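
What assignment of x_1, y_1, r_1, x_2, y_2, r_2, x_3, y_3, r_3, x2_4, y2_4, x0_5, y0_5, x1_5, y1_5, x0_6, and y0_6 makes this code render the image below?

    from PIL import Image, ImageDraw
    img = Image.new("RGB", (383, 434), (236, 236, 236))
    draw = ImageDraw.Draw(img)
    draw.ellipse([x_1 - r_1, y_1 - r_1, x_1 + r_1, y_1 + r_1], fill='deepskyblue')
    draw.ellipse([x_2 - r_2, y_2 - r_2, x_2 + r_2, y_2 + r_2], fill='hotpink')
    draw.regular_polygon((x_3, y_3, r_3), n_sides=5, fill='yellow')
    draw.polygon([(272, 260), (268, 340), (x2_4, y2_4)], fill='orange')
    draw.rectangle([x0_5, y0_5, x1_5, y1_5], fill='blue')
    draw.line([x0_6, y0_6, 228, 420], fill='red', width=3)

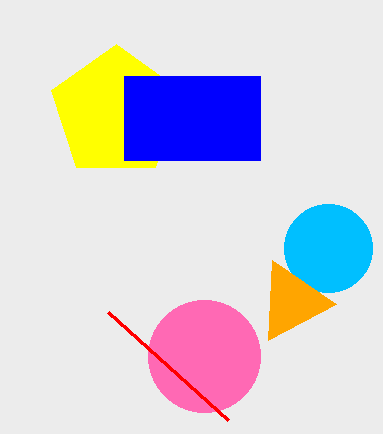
x_1 = 328; y_1 = 248; r_1 = 44; x_2 = 204; y_2 = 356; r_2 = 56; x_3 = 116; y_3 = 112; r_3 = 68; x2_4 = 336; y2_4 = 304; x0_5 = 124; y0_5 = 76; x1_5 = 260; y1_5 = 160; x0_6 = 108; y0_6 = 312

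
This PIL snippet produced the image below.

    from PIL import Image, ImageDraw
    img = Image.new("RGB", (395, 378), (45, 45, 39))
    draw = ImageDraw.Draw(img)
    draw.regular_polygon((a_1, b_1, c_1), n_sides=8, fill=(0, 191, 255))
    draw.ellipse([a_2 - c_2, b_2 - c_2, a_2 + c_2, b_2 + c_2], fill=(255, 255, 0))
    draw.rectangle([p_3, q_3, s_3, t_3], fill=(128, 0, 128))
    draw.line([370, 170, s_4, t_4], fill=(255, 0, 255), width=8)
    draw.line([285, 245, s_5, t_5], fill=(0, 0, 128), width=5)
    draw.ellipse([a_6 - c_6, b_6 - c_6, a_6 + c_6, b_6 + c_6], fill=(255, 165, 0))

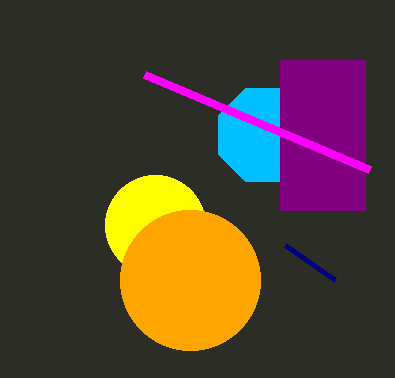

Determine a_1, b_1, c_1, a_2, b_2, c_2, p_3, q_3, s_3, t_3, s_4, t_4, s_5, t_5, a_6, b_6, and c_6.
a_1 = 265; b_1 = 135; c_1 = 50; a_2 = 155; b_2 = 225; c_2 = 50; p_3 = 280; q_3 = 60; s_3 = 365; t_3 = 210; s_4 = 145; t_4 = 75; s_5 = 335; t_5 = 280; a_6 = 190; b_6 = 280; c_6 = 70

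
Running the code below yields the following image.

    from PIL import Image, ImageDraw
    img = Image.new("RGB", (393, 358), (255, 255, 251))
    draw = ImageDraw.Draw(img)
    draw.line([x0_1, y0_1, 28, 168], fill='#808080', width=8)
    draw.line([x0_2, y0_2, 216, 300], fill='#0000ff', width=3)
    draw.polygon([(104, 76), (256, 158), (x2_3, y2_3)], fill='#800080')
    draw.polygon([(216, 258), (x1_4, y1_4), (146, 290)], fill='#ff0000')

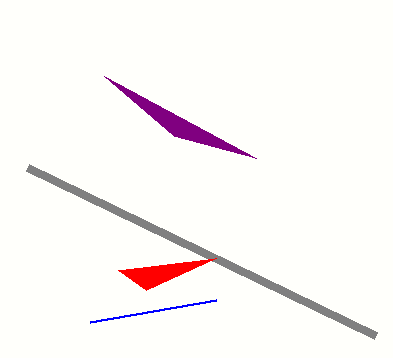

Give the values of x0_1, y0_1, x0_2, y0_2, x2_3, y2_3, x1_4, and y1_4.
x0_1 = 376
y0_1 = 336
x0_2 = 90
y0_2 = 322
x2_3 = 174
y2_3 = 136
x1_4 = 118
y1_4 = 270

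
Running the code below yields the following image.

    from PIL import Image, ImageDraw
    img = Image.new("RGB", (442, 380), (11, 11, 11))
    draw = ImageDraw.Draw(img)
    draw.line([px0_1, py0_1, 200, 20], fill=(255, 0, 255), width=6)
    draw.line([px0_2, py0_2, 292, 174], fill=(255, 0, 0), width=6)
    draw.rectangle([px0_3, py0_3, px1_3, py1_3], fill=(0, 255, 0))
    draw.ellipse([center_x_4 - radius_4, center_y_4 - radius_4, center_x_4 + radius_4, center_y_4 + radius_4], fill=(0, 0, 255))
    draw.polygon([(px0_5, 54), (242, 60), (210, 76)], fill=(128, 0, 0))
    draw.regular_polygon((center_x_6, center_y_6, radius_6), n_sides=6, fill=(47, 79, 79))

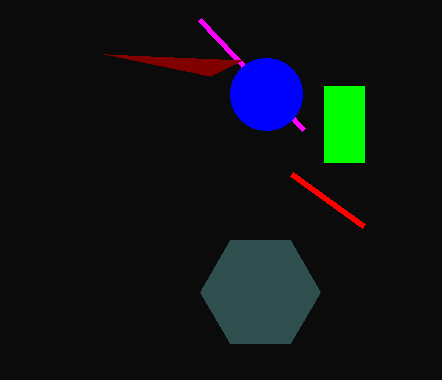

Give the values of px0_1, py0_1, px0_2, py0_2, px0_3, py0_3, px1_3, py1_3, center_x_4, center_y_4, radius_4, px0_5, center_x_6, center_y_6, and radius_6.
px0_1 = 304, py0_1 = 130, px0_2 = 364, py0_2 = 226, px0_3 = 324, py0_3 = 86, px1_3 = 364, py1_3 = 162, center_x_4 = 266, center_y_4 = 94, radius_4 = 36, px0_5 = 104, center_x_6 = 260, center_y_6 = 292, radius_6 = 60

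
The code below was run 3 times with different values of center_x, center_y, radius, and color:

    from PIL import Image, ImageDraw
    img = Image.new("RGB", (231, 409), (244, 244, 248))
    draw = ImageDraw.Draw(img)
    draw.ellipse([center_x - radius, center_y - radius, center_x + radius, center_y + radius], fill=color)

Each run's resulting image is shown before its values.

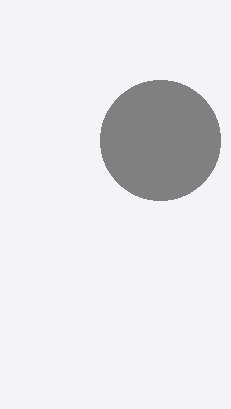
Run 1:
center_x = 160; center_y = 140; radius = 60; color = 'gray'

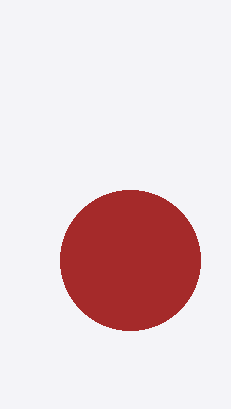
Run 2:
center_x = 130
center_y = 260
radius = 70
color = 'brown'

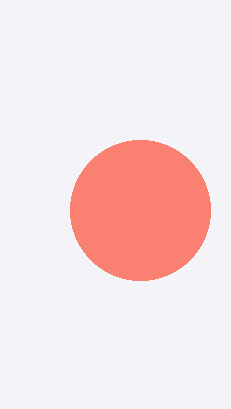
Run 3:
center_x = 140, center_y = 210, radius = 70, color = 'salmon'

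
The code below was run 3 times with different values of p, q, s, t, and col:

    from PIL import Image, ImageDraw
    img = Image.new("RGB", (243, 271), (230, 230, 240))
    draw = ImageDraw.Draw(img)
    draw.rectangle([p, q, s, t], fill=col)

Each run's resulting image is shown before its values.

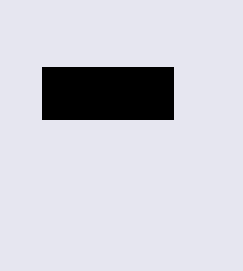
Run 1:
p = 42, q = 67, s = 173, t = 119, col = 'black'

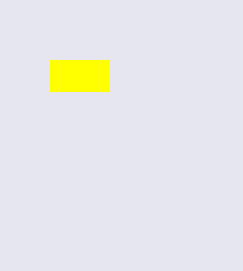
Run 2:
p = 50, q = 60, s = 108, t = 91, col = 'yellow'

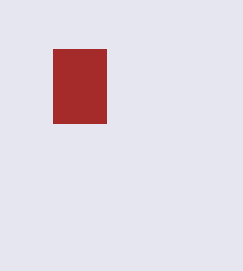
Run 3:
p = 53; q = 49; s = 106; t = 123; col = 'brown'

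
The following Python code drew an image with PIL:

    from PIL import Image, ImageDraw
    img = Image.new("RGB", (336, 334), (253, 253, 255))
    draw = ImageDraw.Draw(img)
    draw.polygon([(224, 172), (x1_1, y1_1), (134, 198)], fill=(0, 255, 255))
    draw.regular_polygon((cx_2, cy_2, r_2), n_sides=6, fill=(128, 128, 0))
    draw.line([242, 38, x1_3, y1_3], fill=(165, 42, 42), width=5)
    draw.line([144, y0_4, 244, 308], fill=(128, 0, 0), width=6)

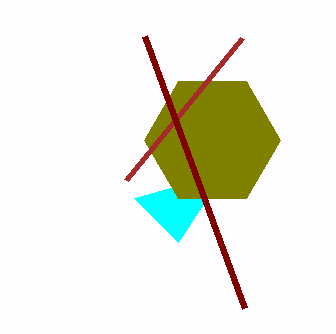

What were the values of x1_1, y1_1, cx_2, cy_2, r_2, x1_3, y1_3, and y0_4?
x1_1 = 178; y1_1 = 242; cx_2 = 212; cy_2 = 140; r_2 = 68; x1_3 = 126; y1_3 = 180; y0_4 = 36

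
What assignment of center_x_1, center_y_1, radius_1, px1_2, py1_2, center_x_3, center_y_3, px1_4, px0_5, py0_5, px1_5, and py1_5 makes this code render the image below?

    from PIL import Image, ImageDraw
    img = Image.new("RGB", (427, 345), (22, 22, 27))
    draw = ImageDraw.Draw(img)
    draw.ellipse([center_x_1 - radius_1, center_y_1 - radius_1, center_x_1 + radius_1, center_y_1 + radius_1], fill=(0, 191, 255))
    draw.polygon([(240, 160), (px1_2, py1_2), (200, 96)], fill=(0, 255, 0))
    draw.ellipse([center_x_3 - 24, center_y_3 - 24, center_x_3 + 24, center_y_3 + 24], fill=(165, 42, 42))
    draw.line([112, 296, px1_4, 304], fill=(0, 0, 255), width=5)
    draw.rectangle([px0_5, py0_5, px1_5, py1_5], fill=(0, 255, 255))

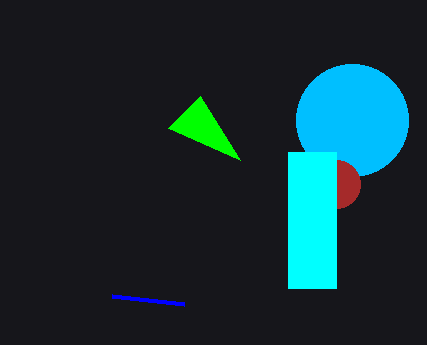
center_x_1 = 352
center_y_1 = 120
radius_1 = 56
px1_2 = 168
py1_2 = 128
center_x_3 = 336
center_y_3 = 184
px1_4 = 184
px0_5 = 288
py0_5 = 152
px1_5 = 336
py1_5 = 288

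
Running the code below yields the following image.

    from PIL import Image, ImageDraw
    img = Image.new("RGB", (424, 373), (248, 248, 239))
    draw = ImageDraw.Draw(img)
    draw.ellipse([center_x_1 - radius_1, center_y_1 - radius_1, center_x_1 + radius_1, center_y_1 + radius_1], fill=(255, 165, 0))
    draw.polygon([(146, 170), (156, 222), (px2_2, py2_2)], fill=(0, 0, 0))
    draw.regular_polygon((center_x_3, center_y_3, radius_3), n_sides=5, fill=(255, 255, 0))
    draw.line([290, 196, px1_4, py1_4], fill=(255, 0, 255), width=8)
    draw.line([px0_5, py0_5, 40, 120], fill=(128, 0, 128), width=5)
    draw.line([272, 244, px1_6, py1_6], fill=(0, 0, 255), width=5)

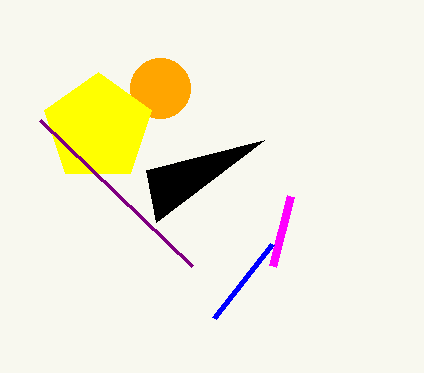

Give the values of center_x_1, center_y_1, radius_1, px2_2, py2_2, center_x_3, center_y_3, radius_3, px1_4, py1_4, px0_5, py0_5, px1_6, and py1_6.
center_x_1 = 160; center_y_1 = 88; radius_1 = 30; px2_2 = 264; py2_2 = 140; center_x_3 = 98; center_y_3 = 128; radius_3 = 56; px1_4 = 272; py1_4 = 266; px0_5 = 192; py0_5 = 266; px1_6 = 214; py1_6 = 318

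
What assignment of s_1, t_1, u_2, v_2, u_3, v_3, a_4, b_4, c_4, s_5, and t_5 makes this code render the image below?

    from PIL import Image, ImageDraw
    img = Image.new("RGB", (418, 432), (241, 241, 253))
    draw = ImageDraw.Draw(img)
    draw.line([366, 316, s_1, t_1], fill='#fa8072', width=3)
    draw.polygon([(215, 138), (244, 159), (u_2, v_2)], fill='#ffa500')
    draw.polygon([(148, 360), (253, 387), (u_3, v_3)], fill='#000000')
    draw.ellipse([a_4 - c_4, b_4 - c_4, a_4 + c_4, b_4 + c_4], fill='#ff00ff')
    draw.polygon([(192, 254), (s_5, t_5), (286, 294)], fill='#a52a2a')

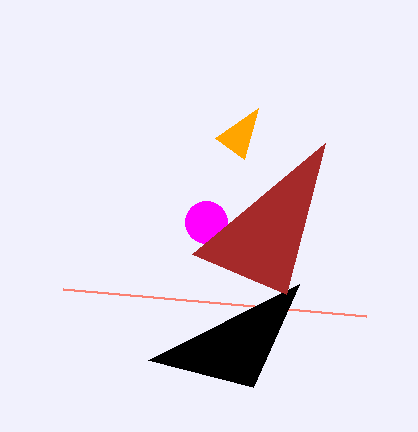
s_1 = 63
t_1 = 289
u_2 = 258
v_2 = 108
u_3 = 299
v_3 = 284
a_4 = 206
b_4 = 222
c_4 = 21
s_5 = 325
t_5 = 143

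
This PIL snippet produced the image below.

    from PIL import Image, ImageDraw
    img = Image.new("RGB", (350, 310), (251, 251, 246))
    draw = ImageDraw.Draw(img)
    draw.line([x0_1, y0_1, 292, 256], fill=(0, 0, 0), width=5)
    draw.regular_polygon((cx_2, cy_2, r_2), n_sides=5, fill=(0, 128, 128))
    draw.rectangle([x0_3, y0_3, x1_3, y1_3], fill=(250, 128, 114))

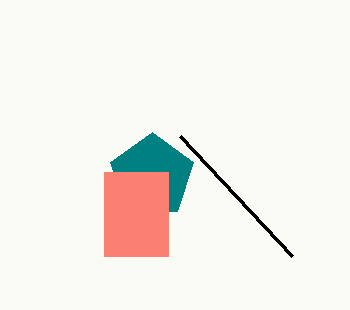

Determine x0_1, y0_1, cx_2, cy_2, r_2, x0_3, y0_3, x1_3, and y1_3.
x0_1 = 180
y0_1 = 136
cx_2 = 152
cy_2 = 176
r_2 = 44
x0_3 = 104
y0_3 = 172
x1_3 = 168
y1_3 = 256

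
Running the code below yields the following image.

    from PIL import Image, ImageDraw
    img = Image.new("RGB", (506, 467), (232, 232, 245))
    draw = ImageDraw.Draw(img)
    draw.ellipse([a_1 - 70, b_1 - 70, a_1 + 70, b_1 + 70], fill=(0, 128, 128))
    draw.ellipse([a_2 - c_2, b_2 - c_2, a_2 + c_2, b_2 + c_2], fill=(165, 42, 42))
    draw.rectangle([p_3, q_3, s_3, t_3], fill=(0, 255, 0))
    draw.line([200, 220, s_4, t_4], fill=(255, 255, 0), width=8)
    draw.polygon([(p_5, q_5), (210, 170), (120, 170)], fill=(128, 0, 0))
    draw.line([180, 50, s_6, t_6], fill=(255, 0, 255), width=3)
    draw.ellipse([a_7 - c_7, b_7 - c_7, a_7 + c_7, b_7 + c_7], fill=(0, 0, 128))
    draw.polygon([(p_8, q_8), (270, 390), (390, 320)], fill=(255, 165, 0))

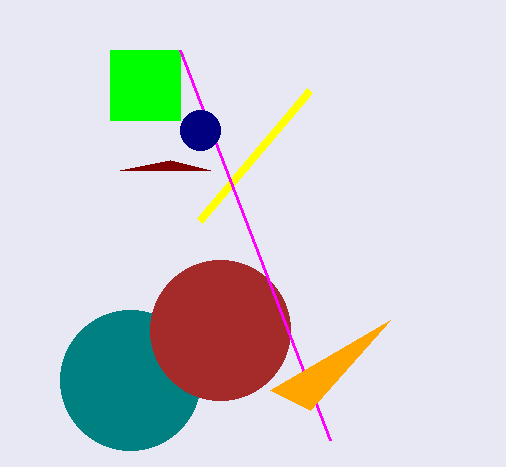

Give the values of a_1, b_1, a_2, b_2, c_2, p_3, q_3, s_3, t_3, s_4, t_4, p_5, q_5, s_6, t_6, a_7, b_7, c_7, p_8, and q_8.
a_1 = 130; b_1 = 380; a_2 = 220; b_2 = 330; c_2 = 70; p_3 = 110; q_3 = 50; s_3 = 180; t_3 = 120; s_4 = 310; t_4 = 90; p_5 = 170; q_5 = 160; s_6 = 330; t_6 = 440; a_7 = 200; b_7 = 130; c_7 = 20; p_8 = 310; q_8 = 410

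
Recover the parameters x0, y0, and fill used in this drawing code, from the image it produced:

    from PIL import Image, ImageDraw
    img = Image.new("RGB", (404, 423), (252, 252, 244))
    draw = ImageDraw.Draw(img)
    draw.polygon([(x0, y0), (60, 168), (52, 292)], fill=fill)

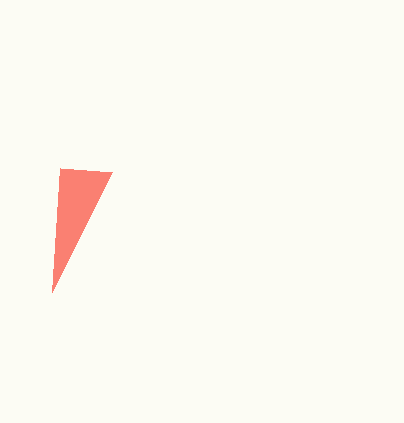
x0 = 112
y0 = 172
fill = 'salmon'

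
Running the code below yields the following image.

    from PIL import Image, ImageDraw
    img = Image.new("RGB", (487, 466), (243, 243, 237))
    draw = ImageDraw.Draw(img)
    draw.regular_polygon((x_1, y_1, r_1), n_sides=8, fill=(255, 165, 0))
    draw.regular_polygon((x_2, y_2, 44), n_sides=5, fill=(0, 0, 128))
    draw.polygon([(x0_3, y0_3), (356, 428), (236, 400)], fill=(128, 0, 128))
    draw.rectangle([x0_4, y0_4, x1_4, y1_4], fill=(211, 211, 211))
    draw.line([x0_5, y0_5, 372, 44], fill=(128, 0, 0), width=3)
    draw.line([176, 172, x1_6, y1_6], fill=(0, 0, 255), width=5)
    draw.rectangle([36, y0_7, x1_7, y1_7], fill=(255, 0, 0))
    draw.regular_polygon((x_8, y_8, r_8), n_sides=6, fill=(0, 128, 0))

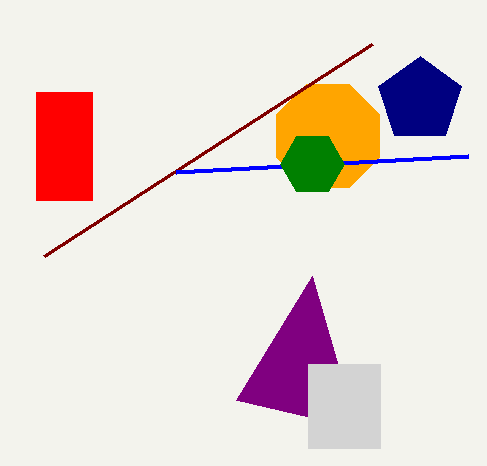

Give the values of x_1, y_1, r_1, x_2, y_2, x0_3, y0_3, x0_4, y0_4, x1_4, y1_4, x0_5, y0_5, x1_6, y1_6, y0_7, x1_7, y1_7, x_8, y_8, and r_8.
x_1 = 328; y_1 = 136; r_1 = 56; x_2 = 420; y_2 = 100; x0_3 = 312; y0_3 = 276; x0_4 = 308; y0_4 = 364; x1_4 = 380; y1_4 = 448; x0_5 = 44; y0_5 = 256; x1_6 = 468; y1_6 = 156; y0_7 = 92; x1_7 = 92; y1_7 = 200; x_8 = 312; y_8 = 164; r_8 = 32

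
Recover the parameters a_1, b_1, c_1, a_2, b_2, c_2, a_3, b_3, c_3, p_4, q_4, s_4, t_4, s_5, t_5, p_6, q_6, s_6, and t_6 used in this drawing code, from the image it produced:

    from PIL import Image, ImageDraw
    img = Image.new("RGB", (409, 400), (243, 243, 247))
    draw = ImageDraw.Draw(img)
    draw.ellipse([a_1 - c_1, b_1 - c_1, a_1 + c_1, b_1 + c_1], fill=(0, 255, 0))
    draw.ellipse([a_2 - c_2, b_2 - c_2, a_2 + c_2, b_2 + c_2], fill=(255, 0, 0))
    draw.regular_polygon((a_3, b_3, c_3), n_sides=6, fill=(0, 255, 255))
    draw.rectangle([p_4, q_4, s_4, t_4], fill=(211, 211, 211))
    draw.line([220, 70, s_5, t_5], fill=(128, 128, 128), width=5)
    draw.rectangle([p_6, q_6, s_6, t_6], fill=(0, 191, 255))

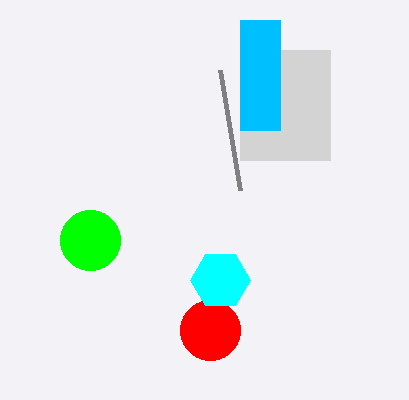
a_1 = 90
b_1 = 240
c_1 = 30
a_2 = 210
b_2 = 330
c_2 = 30
a_3 = 220
b_3 = 280
c_3 = 30
p_4 = 240
q_4 = 50
s_4 = 330
t_4 = 160
s_5 = 240
t_5 = 190
p_6 = 240
q_6 = 20
s_6 = 280
t_6 = 130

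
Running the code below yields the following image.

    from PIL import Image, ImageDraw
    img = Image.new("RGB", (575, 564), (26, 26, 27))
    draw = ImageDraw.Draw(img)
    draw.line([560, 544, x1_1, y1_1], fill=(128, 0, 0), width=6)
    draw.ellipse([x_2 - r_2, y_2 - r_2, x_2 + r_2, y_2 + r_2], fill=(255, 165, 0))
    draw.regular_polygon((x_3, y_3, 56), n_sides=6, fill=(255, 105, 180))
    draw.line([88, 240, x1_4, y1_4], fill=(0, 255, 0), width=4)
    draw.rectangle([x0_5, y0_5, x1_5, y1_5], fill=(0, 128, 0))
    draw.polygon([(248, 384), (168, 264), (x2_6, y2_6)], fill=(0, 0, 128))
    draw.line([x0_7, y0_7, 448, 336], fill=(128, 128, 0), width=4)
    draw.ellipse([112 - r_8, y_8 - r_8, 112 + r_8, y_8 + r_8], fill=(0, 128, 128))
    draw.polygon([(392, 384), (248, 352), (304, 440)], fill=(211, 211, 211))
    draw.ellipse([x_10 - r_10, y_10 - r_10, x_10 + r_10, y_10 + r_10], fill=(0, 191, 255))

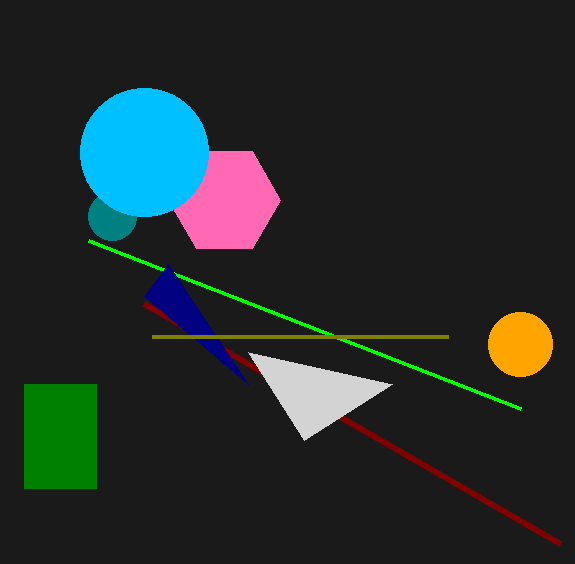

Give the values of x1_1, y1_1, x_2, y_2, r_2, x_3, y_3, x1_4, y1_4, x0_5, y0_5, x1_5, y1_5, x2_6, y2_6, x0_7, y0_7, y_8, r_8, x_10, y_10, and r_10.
x1_1 = 144, y1_1 = 304, x_2 = 520, y_2 = 344, r_2 = 32, x_3 = 224, y_3 = 200, x1_4 = 520, y1_4 = 408, x0_5 = 24, y0_5 = 384, x1_5 = 96, y1_5 = 488, x2_6 = 144, y2_6 = 296, x0_7 = 152, y0_7 = 336, y_8 = 216, r_8 = 24, x_10 = 144, y_10 = 152, r_10 = 64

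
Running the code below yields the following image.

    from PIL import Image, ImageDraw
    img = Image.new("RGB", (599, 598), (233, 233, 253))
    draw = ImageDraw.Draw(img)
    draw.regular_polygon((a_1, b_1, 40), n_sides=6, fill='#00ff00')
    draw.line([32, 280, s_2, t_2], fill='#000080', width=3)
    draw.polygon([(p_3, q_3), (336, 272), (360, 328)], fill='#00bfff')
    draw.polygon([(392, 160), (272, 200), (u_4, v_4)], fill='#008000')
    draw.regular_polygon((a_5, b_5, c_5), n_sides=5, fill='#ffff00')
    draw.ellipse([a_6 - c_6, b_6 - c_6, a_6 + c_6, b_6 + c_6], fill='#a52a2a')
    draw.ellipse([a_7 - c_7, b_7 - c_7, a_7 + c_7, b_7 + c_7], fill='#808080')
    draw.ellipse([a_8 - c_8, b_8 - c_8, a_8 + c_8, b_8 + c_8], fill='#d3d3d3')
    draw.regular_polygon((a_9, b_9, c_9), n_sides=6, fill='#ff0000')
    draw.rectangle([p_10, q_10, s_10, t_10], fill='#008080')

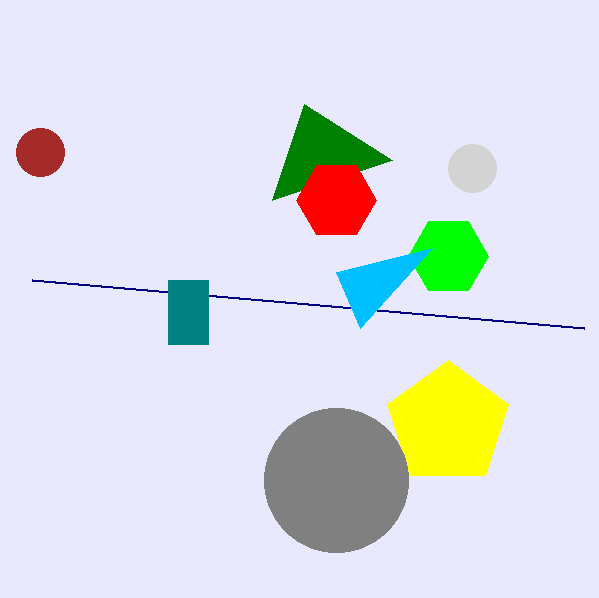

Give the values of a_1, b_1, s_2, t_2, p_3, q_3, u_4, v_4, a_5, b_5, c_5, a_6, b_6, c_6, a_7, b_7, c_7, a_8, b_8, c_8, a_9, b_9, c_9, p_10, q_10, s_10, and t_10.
a_1 = 448; b_1 = 256; s_2 = 584; t_2 = 328; p_3 = 432; q_3 = 248; u_4 = 304; v_4 = 104; a_5 = 448; b_5 = 424; c_5 = 64; a_6 = 40; b_6 = 152; c_6 = 24; a_7 = 336; b_7 = 480; c_7 = 72; a_8 = 472; b_8 = 168; c_8 = 24; a_9 = 336; b_9 = 200; c_9 = 40; p_10 = 168; q_10 = 280; s_10 = 208; t_10 = 344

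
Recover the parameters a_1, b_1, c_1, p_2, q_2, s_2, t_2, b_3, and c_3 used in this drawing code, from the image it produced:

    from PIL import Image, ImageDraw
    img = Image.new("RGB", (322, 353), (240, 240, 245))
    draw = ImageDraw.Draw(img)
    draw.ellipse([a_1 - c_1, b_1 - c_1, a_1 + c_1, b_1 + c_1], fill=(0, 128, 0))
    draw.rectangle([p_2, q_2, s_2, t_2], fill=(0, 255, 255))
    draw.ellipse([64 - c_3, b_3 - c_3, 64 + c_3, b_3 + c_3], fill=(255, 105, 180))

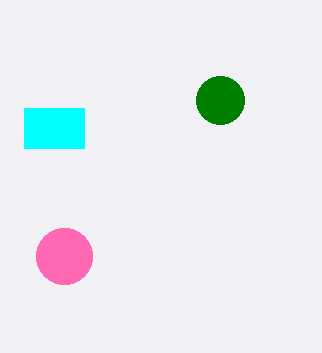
a_1 = 220; b_1 = 100; c_1 = 24; p_2 = 24; q_2 = 108; s_2 = 84; t_2 = 148; b_3 = 256; c_3 = 28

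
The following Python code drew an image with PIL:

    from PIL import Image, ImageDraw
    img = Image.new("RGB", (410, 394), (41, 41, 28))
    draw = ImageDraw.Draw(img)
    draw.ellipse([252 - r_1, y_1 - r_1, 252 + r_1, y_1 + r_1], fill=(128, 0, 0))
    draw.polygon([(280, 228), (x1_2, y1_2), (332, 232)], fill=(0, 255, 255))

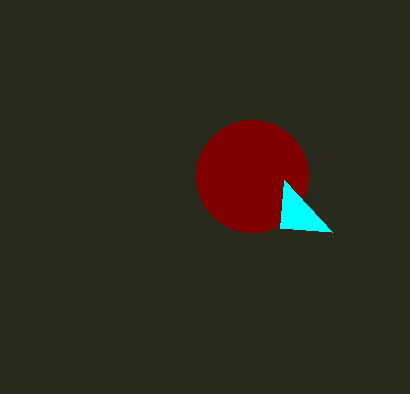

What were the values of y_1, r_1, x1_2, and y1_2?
y_1 = 176
r_1 = 56
x1_2 = 284
y1_2 = 180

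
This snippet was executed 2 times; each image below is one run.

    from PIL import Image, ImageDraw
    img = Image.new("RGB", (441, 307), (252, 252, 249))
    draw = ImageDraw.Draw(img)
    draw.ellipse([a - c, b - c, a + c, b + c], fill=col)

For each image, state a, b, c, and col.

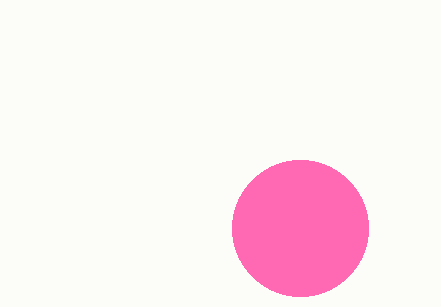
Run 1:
a = 300; b = 228; c = 68; col = 'hotpink'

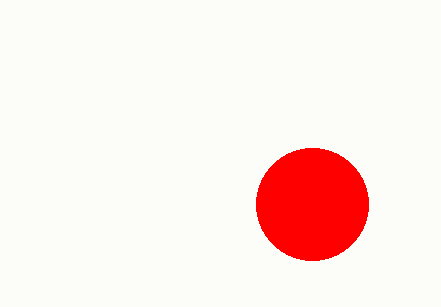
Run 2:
a = 312
b = 204
c = 56
col = 'red'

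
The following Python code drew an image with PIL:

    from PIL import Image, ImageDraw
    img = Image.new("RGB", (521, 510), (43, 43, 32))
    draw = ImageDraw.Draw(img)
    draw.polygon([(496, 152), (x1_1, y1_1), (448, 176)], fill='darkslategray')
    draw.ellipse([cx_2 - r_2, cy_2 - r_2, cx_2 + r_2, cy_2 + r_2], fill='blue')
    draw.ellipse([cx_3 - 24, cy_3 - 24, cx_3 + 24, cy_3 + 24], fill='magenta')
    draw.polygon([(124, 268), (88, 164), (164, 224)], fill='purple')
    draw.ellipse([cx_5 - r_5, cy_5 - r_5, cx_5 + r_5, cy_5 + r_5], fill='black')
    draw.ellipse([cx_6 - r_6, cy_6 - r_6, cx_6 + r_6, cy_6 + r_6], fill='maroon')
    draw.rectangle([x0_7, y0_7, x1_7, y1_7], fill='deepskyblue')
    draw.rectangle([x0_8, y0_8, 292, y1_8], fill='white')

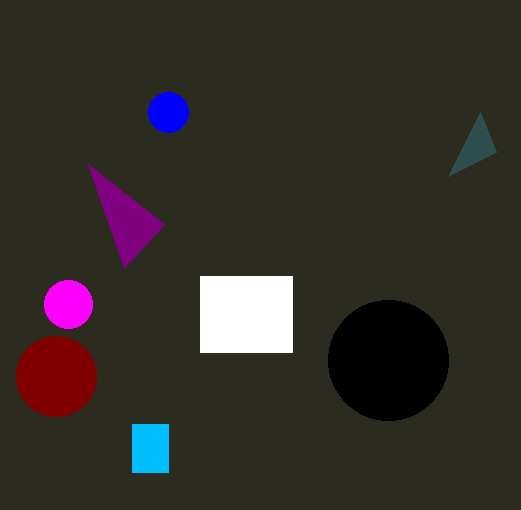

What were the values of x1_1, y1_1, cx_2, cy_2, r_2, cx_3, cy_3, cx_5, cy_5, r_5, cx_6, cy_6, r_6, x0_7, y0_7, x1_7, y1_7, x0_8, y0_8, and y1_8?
x1_1 = 480; y1_1 = 112; cx_2 = 168; cy_2 = 112; r_2 = 20; cx_3 = 68; cy_3 = 304; cx_5 = 388; cy_5 = 360; r_5 = 60; cx_6 = 56; cy_6 = 376; r_6 = 40; x0_7 = 132; y0_7 = 424; x1_7 = 168; y1_7 = 472; x0_8 = 200; y0_8 = 276; y1_8 = 352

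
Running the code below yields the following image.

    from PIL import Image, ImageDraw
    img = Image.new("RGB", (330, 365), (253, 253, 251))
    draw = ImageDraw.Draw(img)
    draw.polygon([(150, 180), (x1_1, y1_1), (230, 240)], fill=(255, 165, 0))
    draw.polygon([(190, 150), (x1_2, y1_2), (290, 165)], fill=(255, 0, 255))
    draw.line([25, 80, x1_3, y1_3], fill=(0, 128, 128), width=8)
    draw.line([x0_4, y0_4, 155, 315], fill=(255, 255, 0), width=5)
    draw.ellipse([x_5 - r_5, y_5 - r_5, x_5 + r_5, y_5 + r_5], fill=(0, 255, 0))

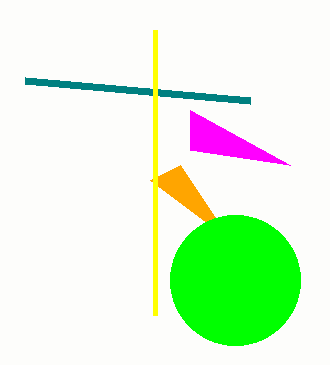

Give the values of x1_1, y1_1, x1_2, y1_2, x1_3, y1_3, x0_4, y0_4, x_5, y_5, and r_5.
x1_1 = 180
y1_1 = 165
x1_2 = 190
y1_2 = 110
x1_3 = 250
y1_3 = 100
x0_4 = 155
y0_4 = 30
x_5 = 235
y_5 = 280
r_5 = 65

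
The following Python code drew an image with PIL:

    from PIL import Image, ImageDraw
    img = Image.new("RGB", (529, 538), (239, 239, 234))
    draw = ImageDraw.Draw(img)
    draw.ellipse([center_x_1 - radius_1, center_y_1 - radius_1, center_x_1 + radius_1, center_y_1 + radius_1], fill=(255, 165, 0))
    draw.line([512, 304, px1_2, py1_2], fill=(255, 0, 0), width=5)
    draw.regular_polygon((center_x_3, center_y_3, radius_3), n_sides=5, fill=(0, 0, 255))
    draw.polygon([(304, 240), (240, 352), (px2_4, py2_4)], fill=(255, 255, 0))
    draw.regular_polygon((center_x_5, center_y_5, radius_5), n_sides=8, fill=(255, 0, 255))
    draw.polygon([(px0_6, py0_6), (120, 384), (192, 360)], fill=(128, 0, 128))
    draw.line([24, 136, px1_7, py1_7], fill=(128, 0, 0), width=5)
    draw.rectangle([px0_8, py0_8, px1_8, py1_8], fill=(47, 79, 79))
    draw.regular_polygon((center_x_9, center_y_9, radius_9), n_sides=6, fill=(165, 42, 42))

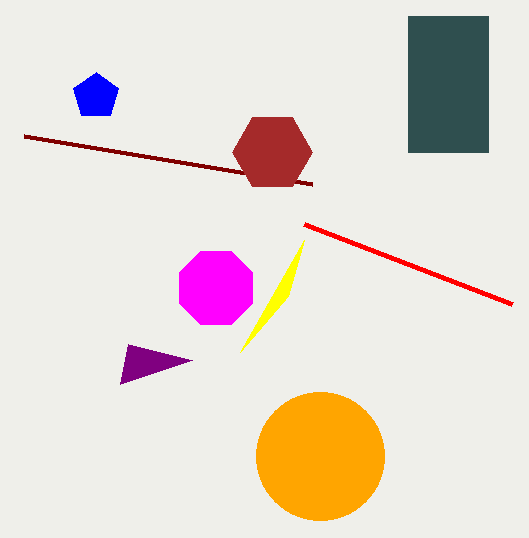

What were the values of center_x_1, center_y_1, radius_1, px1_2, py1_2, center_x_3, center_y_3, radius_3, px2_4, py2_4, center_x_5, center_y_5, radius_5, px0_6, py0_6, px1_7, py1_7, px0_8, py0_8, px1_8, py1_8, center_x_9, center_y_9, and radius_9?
center_x_1 = 320; center_y_1 = 456; radius_1 = 64; px1_2 = 304; py1_2 = 224; center_x_3 = 96; center_y_3 = 96; radius_3 = 24; px2_4 = 288; py2_4 = 296; center_x_5 = 216; center_y_5 = 288; radius_5 = 40; px0_6 = 128; py0_6 = 344; px1_7 = 312; py1_7 = 184; px0_8 = 408; py0_8 = 16; px1_8 = 488; py1_8 = 152; center_x_9 = 272; center_y_9 = 152; radius_9 = 40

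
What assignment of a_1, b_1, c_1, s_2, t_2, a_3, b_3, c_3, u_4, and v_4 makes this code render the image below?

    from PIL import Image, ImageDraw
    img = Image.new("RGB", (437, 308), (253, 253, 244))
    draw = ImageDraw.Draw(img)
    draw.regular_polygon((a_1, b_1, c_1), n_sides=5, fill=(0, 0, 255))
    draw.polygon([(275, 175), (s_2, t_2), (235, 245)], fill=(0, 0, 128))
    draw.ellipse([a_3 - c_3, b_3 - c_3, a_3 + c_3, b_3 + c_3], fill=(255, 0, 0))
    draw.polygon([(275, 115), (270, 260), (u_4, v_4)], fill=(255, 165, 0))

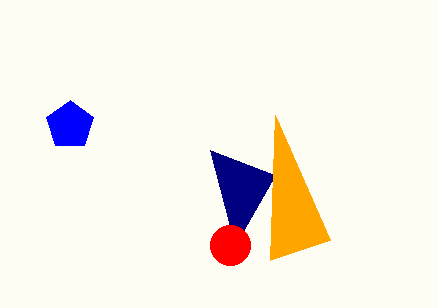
a_1 = 70; b_1 = 125; c_1 = 25; s_2 = 210; t_2 = 150; a_3 = 230; b_3 = 245; c_3 = 20; u_4 = 330; v_4 = 240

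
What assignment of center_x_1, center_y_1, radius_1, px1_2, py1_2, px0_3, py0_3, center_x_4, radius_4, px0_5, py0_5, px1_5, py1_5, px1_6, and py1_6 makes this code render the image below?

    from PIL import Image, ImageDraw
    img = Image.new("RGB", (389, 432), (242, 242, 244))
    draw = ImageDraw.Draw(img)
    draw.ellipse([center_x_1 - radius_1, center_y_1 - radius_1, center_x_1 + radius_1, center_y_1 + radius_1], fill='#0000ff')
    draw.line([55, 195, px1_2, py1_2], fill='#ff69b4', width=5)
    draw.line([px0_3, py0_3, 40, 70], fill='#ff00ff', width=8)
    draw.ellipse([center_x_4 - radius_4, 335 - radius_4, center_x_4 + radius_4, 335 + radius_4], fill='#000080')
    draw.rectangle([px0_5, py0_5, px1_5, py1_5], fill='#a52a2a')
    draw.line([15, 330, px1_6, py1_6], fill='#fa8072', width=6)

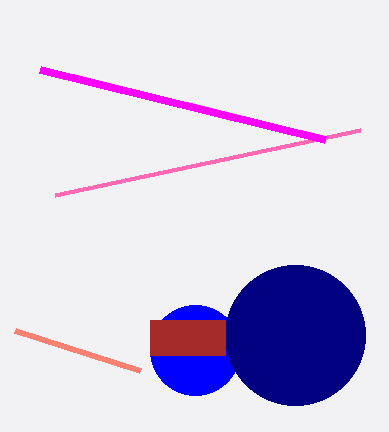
center_x_1 = 195
center_y_1 = 350
radius_1 = 45
px1_2 = 360
py1_2 = 130
px0_3 = 325
py0_3 = 140
center_x_4 = 295
radius_4 = 70
px0_5 = 150
py0_5 = 320
px1_5 = 225
py1_5 = 355
px1_6 = 140
py1_6 = 370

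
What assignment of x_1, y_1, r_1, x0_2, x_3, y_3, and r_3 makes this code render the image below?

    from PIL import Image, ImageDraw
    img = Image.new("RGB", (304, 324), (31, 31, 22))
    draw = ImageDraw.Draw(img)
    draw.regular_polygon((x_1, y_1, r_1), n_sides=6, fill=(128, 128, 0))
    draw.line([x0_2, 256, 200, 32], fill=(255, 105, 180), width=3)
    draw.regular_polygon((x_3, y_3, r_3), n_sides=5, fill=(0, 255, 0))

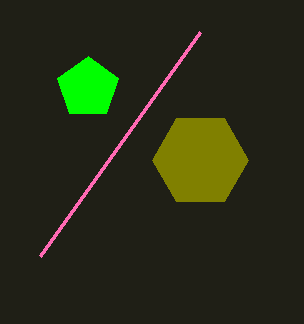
x_1 = 200
y_1 = 160
r_1 = 48
x0_2 = 40
x_3 = 88
y_3 = 88
r_3 = 32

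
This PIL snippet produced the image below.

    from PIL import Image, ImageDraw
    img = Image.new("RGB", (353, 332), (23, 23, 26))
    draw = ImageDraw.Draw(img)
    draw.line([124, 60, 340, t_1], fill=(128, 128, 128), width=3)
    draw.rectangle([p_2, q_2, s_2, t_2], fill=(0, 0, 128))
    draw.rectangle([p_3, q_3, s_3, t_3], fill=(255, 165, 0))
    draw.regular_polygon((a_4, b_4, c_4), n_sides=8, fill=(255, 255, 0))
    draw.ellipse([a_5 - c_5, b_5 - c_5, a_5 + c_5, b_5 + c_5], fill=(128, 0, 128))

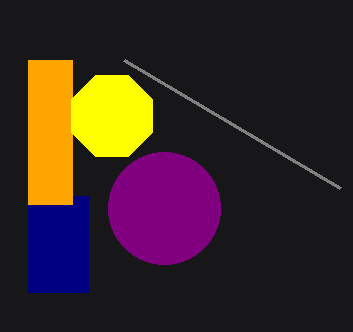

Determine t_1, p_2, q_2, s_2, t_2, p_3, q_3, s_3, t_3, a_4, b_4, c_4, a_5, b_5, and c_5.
t_1 = 188, p_2 = 28, q_2 = 196, s_2 = 88, t_2 = 292, p_3 = 28, q_3 = 60, s_3 = 72, t_3 = 204, a_4 = 112, b_4 = 116, c_4 = 44, a_5 = 164, b_5 = 208, c_5 = 56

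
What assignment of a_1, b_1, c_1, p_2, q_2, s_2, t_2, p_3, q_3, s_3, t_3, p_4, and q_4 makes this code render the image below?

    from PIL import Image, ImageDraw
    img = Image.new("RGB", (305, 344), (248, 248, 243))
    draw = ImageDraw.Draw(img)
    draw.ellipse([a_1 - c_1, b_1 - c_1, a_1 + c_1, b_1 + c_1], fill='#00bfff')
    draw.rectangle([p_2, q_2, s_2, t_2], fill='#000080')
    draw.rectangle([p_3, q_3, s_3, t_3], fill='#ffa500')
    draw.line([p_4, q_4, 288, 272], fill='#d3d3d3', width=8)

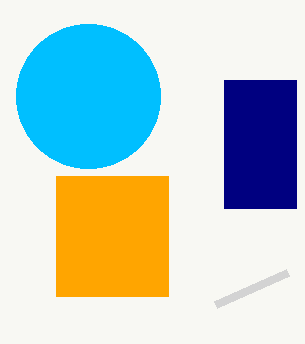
a_1 = 88, b_1 = 96, c_1 = 72, p_2 = 224, q_2 = 80, s_2 = 296, t_2 = 208, p_3 = 56, q_3 = 176, s_3 = 168, t_3 = 296, p_4 = 216, q_4 = 304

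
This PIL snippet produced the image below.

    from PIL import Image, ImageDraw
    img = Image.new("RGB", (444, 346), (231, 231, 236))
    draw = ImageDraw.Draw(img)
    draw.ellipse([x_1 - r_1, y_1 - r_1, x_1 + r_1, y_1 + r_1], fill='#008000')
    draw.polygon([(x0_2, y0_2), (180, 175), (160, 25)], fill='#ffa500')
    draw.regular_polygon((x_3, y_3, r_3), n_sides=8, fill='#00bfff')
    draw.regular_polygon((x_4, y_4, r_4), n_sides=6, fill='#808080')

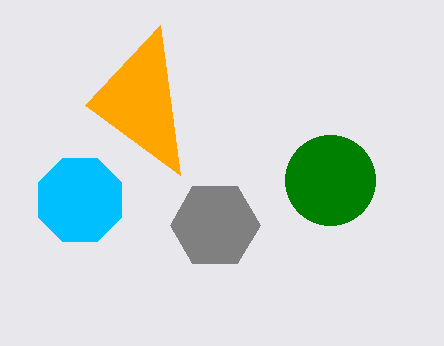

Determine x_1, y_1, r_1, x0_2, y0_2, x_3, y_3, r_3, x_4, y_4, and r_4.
x_1 = 330; y_1 = 180; r_1 = 45; x0_2 = 85; y0_2 = 105; x_3 = 80; y_3 = 200; r_3 = 45; x_4 = 215; y_4 = 225; r_4 = 45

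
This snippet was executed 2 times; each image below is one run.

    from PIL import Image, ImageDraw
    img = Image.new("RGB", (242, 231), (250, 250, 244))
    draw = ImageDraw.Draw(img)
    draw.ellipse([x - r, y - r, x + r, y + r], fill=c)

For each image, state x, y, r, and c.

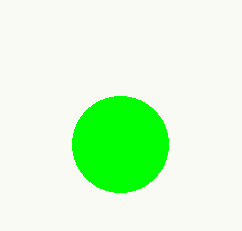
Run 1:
x = 120
y = 144
r = 48
c = 'lime'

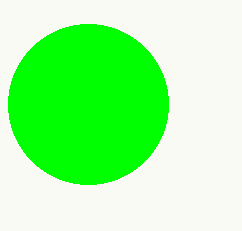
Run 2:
x = 88, y = 104, r = 80, c = 'lime'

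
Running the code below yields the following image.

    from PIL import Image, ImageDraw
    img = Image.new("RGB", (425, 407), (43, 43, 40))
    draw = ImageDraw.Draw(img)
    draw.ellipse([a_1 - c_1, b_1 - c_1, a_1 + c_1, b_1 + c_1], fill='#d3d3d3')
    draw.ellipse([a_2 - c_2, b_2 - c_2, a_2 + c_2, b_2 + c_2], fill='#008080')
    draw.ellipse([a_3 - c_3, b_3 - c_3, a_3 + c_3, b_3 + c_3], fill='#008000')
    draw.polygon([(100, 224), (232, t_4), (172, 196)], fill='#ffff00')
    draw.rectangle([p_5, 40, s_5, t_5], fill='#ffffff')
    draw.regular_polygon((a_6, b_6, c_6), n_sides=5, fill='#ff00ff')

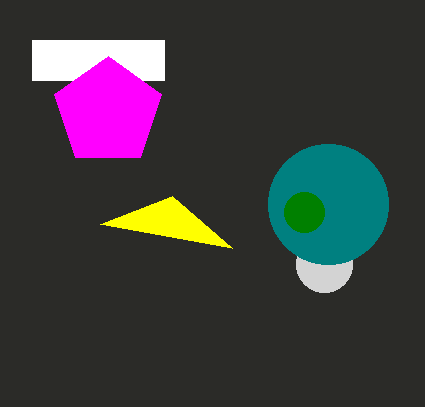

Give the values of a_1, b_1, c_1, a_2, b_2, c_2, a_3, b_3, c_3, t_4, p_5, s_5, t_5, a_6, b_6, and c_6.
a_1 = 324
b_1 = 264
c_1 = 28
a_2 = 328
b_2 = 204
c_2 = 60
a_3 = 304
b_3 = 212
c_3 = 20
t_4 = 248
p_5 = 32
s_5 = 164
t_5 = 80
a_6 = 108
b_6 = 112
c_6 = 56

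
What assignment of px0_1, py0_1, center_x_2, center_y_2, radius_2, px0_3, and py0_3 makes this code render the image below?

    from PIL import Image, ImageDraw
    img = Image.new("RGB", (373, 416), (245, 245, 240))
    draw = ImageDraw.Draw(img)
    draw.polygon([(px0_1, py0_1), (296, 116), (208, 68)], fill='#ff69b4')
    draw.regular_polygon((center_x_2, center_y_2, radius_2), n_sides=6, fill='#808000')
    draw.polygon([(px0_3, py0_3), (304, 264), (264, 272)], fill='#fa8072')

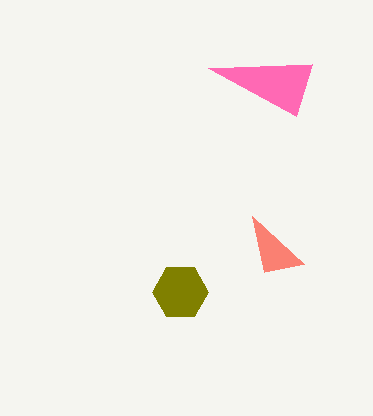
px0_1 = 312, py0_1 = 64, center_x_2 = 180, center_y_2 = 292, radius_2 = 28, px0_3 = 252, py0_3 = 216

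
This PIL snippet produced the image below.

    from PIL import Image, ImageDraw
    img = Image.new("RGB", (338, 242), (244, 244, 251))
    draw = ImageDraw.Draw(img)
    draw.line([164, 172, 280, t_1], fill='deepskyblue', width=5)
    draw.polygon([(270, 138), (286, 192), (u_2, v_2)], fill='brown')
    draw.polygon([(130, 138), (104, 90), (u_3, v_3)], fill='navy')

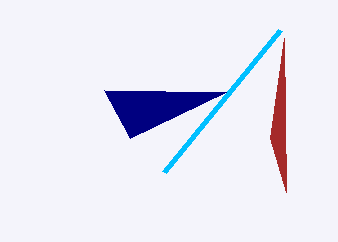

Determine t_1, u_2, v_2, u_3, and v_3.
t_1 = 30; u_2 = 284; v_2 = 38; u_3 = 226; v_3 = 92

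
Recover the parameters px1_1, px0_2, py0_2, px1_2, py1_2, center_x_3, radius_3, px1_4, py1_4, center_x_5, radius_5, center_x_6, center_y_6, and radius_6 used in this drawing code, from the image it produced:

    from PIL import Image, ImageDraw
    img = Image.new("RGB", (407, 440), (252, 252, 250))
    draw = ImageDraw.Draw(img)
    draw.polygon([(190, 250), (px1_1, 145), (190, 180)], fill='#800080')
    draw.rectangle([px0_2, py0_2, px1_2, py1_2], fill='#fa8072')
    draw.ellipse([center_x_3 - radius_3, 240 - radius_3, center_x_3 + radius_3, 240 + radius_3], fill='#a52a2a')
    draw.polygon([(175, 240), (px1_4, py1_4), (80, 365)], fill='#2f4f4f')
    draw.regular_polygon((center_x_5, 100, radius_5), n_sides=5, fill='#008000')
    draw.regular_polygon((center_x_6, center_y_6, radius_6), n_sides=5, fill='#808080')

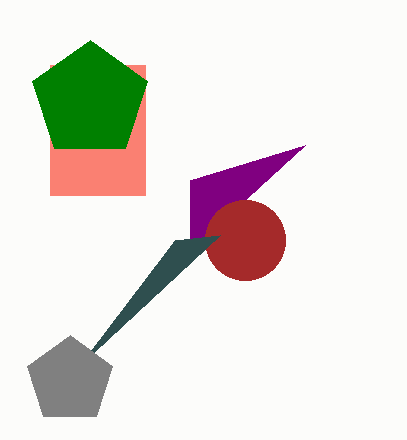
px1_1 = 305, px0_2 = 50, py0_2 = 65, px1_2 = 145, py1_2 = 195, center_x_3 = 245, radius_3 = 40, px1_4 = 220, py1_4 = 235, center_x_5 = 90, radius_5 = 60, center_x_6 = 70, center_y_6 = 380, radius_6 = 45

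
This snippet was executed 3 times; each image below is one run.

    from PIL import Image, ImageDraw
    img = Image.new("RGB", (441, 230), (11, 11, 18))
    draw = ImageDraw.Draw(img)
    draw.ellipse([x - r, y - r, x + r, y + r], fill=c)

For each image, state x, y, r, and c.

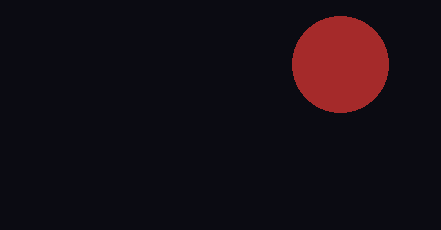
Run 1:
x = 340; y = 64; r = 48; c = 'brown'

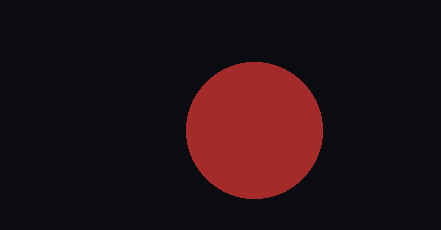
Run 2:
x = 254; y = 130; r = 68; c = 'brown'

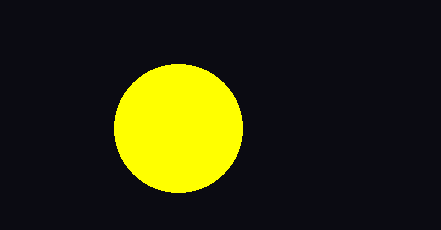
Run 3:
x = 178, y = 128, r = 64, c = 'yellow'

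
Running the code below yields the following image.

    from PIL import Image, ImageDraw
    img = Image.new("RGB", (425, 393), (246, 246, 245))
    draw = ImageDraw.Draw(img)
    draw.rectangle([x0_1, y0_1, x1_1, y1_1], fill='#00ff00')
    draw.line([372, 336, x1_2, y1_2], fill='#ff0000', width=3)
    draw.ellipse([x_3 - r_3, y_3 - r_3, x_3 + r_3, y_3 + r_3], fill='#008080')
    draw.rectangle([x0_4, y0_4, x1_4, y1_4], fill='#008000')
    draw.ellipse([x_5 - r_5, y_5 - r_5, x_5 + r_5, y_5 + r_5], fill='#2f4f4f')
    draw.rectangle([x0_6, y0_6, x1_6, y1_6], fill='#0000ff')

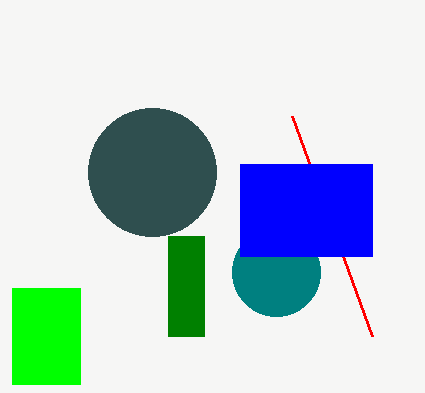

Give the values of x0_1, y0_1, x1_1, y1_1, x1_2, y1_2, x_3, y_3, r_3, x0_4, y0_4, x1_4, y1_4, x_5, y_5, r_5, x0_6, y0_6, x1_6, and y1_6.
x0_1 = 12, y0_1 = 288, x1_1 = 80, y1_1 = 384, x1_2 = 292, y1_2 = 116, x_3 = 276, y_3 = 272, r_3 = 44, x0_4 = 168, y0_4 = 236, x1_4 = 204, y1_4 = 336, x_5 = 152, y_5 = 172, r_5 = 64, x0_6 = 240, y0_6 = 164, x1_6 = 372, y1_6 = 256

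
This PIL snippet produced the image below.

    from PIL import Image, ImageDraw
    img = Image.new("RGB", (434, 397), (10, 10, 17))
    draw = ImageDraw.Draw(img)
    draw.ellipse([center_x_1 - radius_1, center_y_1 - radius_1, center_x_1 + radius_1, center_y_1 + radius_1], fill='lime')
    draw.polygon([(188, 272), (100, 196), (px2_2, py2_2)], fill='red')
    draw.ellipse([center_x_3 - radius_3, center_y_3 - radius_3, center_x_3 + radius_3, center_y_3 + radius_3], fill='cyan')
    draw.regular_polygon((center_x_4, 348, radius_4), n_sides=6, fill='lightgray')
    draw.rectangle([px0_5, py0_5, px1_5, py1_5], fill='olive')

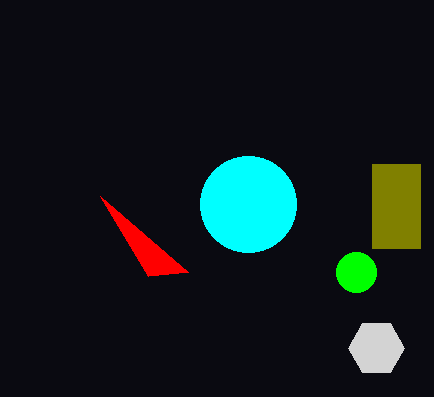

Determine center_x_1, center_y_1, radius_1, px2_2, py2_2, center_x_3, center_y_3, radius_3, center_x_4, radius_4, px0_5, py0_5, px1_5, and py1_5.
center_x_1 = 356; center_y_1 = 272; radius_1 = 20; px2_2 = 148; py2_2 = 276; center_x_3 = 248; center_y_3 = 204; radius_3 = 48; center_x_4 = 376; radius_4 = 28; px0_5 = 372; py0_5 = 164; px1_5 = 420; py1_5 = 248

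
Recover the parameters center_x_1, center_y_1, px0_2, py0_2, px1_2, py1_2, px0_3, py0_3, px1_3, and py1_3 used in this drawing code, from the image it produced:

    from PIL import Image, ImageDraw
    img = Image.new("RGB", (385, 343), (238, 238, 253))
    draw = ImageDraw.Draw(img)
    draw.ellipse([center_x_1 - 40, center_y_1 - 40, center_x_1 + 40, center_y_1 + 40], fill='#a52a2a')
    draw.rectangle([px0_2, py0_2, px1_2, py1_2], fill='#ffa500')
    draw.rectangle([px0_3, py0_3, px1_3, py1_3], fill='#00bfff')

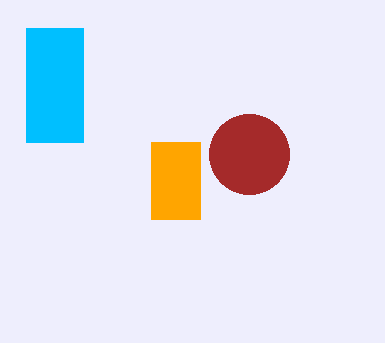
center_x_1 = 249; center_y_1 = 154; px0_2 = 151; py0_2 = 142; px1_2 = 200; py1_2 = 219; px0_3 = 26; py0_3 = 28; px1_3 = 83; py1_3 = 142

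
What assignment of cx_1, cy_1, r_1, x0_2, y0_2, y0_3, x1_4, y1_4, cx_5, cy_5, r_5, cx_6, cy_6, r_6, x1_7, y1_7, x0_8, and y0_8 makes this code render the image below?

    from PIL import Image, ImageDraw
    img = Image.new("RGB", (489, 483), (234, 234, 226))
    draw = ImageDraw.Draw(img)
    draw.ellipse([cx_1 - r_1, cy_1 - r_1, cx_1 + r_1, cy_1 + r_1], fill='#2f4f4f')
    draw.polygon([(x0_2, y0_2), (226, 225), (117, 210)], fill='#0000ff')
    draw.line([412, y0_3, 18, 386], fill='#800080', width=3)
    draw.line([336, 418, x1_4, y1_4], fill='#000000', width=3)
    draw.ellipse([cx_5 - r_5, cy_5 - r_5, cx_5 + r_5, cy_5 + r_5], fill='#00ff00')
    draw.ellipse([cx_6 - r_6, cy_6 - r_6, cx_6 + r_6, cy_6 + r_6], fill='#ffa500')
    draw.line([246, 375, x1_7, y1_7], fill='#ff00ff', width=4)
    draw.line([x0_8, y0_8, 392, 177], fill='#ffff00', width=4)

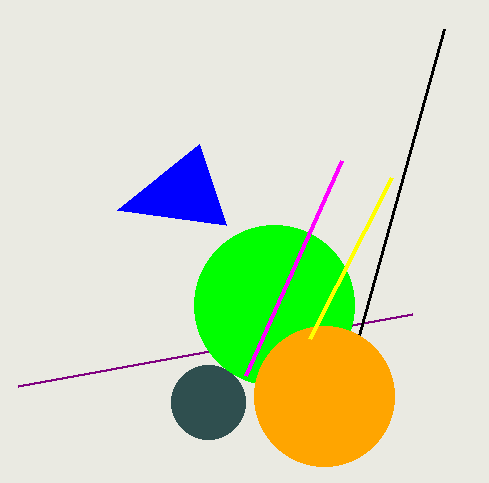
cx_1 = 208
cy_1 = 402
r_1 = 37
x0_2 = 199
y0_2 = 144
y0_3 = 314
x1_4 = 444
y1_4 = 29
cx_5 = 274
cy_5 = 305
r_5 = 80
cx_6 = 324
cy_6 = 396
r_6 = 70
x1_7 = 342
y1_7 = 160
x0_8 = 310
y0_8 = 338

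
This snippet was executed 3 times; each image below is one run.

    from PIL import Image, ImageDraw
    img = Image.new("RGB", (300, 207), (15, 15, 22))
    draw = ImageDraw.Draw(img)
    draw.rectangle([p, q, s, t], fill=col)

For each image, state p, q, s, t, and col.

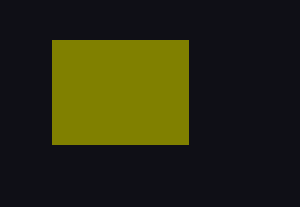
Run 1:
p = 52
q = 40
s = 188
t = 144
col = 'olive'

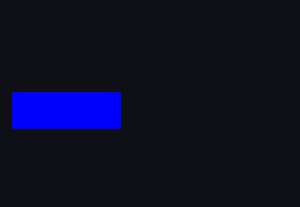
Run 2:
p = 12, q = 92, s = 120, t = 128, col = 'blue'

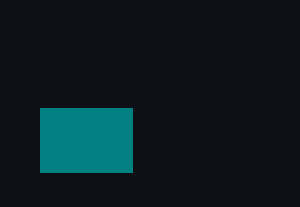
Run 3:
p = 40
q = 108
s = 132
t = 172
col = 'teal'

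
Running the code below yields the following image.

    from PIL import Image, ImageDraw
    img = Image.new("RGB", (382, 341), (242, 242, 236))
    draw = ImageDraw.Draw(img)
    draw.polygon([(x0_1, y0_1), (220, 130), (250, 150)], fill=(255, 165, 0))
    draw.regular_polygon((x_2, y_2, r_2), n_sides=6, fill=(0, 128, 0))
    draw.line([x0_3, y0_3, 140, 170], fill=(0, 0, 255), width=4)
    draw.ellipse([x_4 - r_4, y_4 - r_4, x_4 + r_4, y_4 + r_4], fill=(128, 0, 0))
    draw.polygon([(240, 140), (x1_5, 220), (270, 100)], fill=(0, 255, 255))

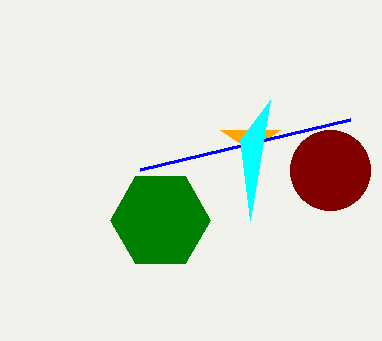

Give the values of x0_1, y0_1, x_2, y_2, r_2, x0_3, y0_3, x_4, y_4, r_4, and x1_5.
x0_1 = 280, y0_1 = 130, x_2 = 160, y_2 = 220, r_2 = 50, x0_3 = 350, y0_3 = 120, x_4 = 330, y_4 = 170, r_4 = 40, x1_5 = 250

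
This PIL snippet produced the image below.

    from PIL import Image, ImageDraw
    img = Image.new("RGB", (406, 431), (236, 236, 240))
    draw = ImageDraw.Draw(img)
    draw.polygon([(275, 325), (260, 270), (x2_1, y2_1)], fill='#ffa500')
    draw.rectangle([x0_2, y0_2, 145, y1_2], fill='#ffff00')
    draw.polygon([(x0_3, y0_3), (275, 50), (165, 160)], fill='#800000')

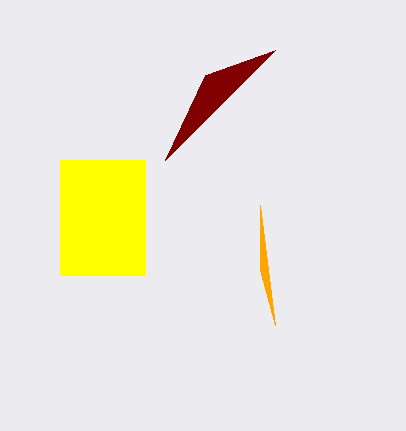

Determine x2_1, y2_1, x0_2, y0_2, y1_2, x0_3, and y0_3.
x2_1 = 260, y2_1 = 205, x0_2 = 60, y0_2 = 160, y1_2 = 275, x0_3 = 205, y0_3 = 75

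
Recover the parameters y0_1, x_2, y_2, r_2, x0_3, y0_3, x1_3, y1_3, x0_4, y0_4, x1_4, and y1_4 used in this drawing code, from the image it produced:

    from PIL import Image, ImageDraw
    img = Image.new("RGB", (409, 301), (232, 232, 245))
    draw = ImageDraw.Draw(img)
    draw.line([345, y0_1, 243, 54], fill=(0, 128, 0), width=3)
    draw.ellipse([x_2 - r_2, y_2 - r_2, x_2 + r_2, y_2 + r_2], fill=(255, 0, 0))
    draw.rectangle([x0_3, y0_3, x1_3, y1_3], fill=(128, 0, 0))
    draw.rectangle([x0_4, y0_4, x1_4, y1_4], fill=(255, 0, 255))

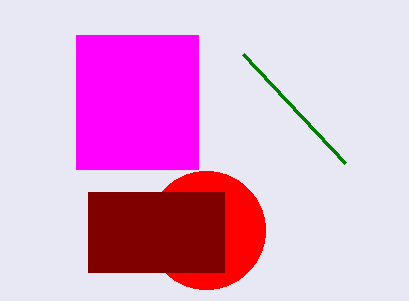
y0_1 = 163, x_2 = 206, y_2 = 230, r_2 = 59, x0_3 = 88, y0_3 = 192, x1_3 = 224, y1_3 = 272, x0_4 = 76, y0_4 = 35, x1_4 = 198, y1_4 = 169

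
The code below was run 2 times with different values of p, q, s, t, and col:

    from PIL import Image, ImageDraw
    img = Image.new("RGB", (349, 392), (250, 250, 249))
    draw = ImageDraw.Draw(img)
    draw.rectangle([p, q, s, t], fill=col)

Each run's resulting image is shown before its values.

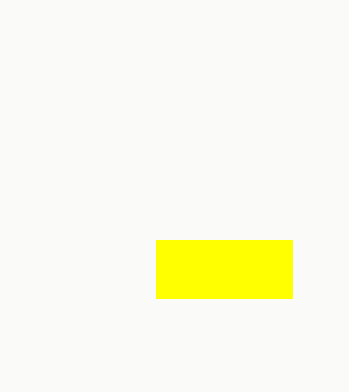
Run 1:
p = 156
q = 240
s = 292
t = 298
col = 'yellow'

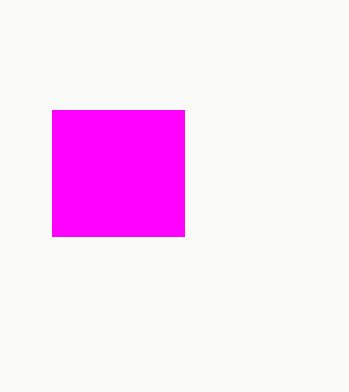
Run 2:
p = 52; q = 110; s = 184; t = 236; col = 'magenta'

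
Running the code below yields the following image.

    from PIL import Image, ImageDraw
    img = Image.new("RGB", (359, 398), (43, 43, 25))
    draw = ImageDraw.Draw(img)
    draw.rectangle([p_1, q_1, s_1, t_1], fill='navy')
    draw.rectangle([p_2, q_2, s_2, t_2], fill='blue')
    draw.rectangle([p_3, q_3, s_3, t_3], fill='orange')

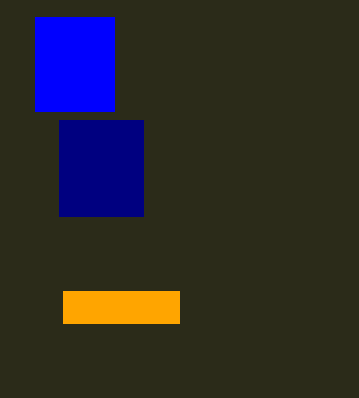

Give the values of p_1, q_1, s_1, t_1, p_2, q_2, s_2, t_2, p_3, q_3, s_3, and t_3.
p_1 = 59, q_1 = 120, s_1 = 143, t_1 = 216, p_2 = 35, q_2 = 17, s_2 = 114, t_2 = 111, p_3 = 63, q_3 = 291, s_3 = 179, t_3 = 323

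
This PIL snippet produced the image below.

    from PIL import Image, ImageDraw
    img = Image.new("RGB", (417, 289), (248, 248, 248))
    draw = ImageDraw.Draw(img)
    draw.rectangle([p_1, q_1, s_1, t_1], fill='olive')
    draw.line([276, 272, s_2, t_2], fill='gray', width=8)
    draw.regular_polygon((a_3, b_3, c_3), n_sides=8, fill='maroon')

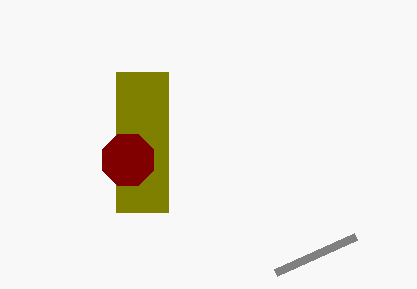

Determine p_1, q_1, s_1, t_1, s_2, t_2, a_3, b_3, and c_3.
p_1 = 116; q_1 = 72; s_1 = 168; t_1 = 212; s_2 = 356; t_2 = 236; a_3 = 128; b_3 = 160; c_3 = 28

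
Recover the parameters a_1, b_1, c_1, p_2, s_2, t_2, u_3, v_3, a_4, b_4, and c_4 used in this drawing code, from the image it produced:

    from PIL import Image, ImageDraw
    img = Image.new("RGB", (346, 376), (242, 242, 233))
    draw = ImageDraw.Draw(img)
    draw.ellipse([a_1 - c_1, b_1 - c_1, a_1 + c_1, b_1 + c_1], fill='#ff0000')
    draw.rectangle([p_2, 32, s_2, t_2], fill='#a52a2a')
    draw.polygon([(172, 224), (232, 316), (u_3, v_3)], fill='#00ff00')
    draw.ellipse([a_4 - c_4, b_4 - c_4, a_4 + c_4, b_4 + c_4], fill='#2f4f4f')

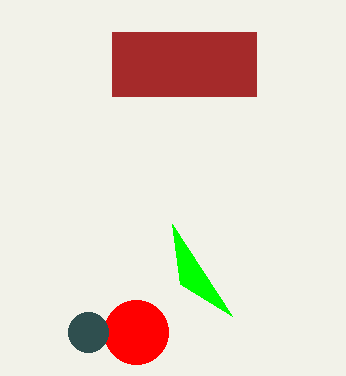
a_1 = 136
b_1 = 332
c_1 = 32
p_2 = 112
s_2 = 256
t_2 = 96
u_3 = 180
v_3 = 284
a_4 = 88
b_4 = 332
c_4 = 20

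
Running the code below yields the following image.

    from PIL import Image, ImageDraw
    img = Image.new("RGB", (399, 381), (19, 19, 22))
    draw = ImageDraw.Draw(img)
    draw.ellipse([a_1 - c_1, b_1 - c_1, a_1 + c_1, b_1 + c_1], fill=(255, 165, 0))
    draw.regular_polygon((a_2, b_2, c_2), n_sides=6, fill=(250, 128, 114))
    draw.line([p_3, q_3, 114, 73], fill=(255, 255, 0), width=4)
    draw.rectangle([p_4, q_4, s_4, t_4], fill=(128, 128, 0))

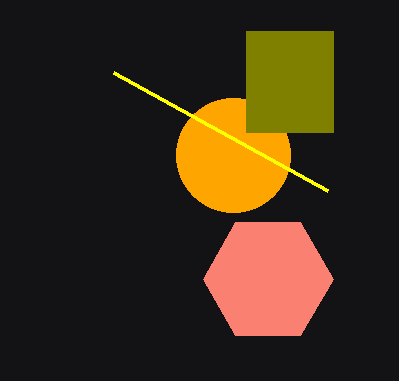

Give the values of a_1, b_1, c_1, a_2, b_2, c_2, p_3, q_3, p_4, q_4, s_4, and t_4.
a_1 = 233
b_1 = 155
c_1 = 57
a_2 = 268
b_2 = 279
c_2 = 65
p_3 = 328
q_3 = 191
p_4 = 246
q_4 = 31
s_4 = 333
t_4 = 132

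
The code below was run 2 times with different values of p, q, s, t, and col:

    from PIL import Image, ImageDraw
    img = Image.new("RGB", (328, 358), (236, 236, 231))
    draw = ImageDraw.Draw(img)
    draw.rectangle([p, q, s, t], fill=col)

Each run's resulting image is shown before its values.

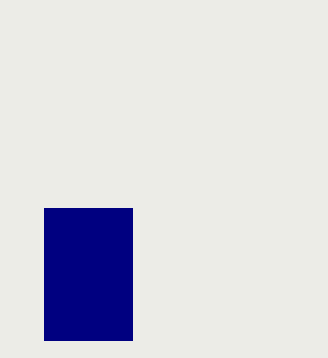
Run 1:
p = 44; q = 208; s = 132; t = 340; col = 'navy'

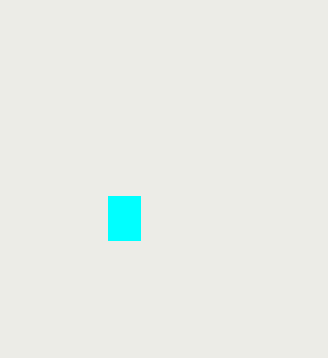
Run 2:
p = 108, q = 196, s = 140, t = 240, col = 'cyan'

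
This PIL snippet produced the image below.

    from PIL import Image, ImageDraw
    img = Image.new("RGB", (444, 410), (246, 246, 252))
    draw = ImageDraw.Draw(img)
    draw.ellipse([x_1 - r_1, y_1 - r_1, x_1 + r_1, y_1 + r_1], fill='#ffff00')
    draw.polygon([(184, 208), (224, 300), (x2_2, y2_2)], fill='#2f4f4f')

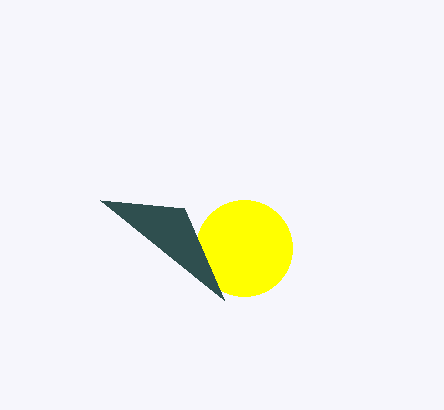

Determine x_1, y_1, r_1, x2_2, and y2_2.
x_1 = 244
y_1 = 248
r_1 = 48
x2_2 = 100
y2_2 = 200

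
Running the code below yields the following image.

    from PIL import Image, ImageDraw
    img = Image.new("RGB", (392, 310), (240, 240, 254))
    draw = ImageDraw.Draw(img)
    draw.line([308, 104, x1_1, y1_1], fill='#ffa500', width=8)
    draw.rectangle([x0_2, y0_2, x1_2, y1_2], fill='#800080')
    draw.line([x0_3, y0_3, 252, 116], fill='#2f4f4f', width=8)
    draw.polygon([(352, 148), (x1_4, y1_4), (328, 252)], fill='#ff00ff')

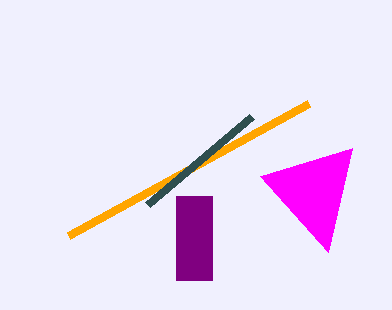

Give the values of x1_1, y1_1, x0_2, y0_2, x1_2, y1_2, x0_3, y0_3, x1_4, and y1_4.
x1_1 = 68, y1_1 = 236, x0_2 = 176, y0_2 = 196, x1_2 = 212, y1_2 = 280, x0_3 = 148, y0_3 = 204, x1_4 = 260, y1_4 = 176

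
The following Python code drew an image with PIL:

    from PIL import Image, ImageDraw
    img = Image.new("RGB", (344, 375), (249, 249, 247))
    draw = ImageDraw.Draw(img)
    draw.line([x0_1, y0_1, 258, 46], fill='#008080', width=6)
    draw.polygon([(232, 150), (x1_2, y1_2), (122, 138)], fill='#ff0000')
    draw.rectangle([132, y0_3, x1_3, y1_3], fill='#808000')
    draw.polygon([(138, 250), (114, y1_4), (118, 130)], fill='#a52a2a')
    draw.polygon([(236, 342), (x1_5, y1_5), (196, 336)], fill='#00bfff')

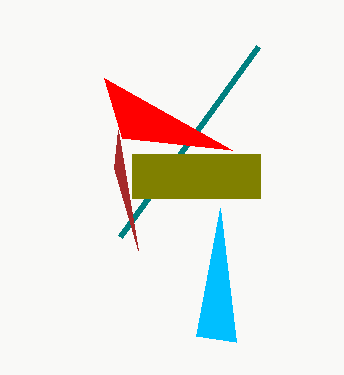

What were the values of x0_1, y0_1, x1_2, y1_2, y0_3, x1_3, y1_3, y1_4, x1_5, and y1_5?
x0_1 = 120
y0_1 = 236
x1_2 = 104
y1_2 = 78
y0_3 = 154
x1_3 = 260
y1_3 = 198
y1_4 = 168
x1_5 = 220
y1_5 = 208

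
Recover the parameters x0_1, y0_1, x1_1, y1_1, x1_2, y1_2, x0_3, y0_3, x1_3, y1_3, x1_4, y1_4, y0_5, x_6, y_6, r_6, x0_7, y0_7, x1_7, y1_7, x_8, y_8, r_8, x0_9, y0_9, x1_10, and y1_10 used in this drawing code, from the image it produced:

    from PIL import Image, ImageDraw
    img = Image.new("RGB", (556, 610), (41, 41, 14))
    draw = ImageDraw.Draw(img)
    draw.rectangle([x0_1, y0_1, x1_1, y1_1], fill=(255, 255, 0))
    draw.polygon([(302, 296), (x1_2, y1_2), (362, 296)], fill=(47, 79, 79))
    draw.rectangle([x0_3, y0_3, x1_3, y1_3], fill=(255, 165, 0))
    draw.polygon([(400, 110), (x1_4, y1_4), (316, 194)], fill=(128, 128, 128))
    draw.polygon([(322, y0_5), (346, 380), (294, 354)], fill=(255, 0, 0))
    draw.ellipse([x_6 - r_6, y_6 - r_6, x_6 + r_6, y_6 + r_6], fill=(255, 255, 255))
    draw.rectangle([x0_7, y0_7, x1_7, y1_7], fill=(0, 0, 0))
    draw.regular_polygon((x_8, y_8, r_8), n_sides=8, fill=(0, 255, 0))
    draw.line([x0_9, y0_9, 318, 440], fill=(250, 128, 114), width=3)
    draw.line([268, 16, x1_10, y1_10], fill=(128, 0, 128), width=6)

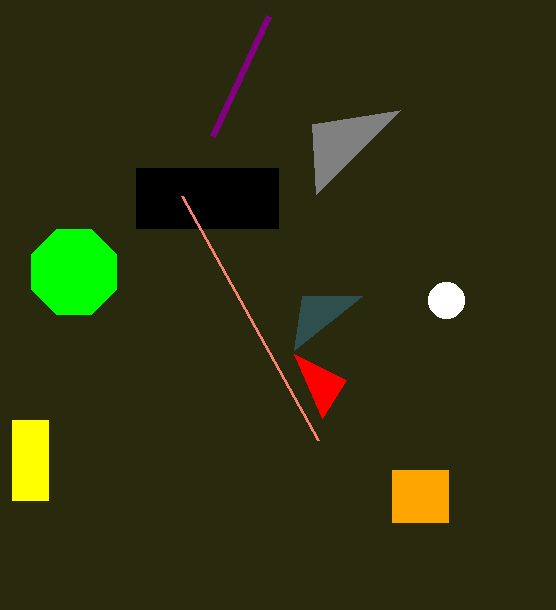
x0_1 = 12
y0_1 = 420
x1_1 = 48
y1_1 = 500
x1_2 = 294
y1_2 = 350
x0_3 = 392
y0_3 = 470
x1_3 = 448
y1_3 = 522
x1_4 = 312
y1_4 = 124
y0_5 = 418
x_6 = 446
y_6 = 300
r_6 = 18
x0_7 = 136
y0_7 = 168
x1_7 = 278
y1_7 = 228
x_8 = 74
y_8 = 272
r_8 = 46
x0_9 = 182
y0_9 = 196
x1_10 = 212
y1_10 = 136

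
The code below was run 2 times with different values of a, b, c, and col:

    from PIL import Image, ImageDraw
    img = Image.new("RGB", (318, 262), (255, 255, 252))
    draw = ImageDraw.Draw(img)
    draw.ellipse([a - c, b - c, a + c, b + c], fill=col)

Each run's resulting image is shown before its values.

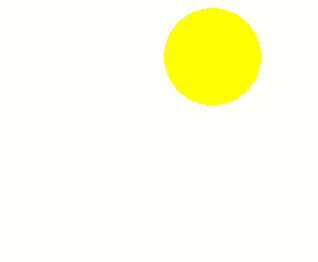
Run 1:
a = 212
b = 56
c = 48
col = 'yellow'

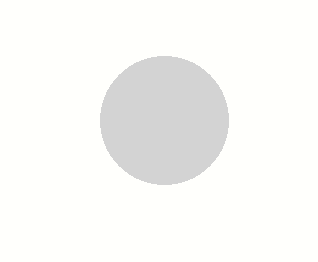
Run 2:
a = 164; b = 120; c = 64; col = 'lightgray'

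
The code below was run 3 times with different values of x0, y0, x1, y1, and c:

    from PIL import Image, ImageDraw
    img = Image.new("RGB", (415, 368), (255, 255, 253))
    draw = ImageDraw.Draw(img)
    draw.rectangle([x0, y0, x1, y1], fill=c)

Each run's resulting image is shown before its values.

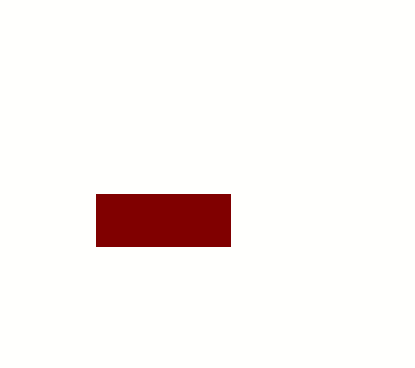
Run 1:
x0 = 96; y0 = 194; x1 = 230; y1 = 246; c = 'maroon'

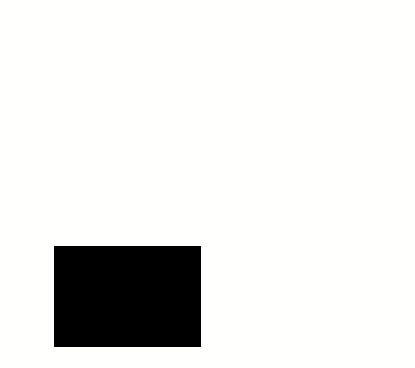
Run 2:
x0 = 54; y0 = 246; x1 = 200; y1 = 346; c = 'black'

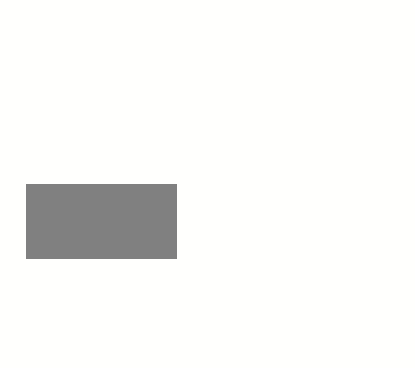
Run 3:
x0 = 26; y0 = 184; x1 = 176; y1 = 258; c = 'gray'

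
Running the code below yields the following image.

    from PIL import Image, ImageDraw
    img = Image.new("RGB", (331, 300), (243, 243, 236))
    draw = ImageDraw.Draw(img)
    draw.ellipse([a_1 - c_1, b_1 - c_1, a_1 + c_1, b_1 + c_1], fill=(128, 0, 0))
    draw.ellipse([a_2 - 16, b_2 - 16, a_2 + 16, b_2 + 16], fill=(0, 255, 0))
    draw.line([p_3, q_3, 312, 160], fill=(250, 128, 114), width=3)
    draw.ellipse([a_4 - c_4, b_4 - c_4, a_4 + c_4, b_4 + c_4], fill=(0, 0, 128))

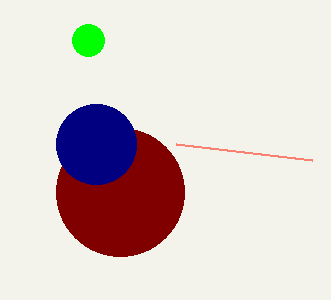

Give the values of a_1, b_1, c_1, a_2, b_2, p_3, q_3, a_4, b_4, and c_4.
a_1 = 120; b_1 = 192; c_1 = 64; a_2 = 88; b_2 = 40; p_3 = 176; q_3 = 144; a_4 = 96; b_4 = 144; c_4 = 40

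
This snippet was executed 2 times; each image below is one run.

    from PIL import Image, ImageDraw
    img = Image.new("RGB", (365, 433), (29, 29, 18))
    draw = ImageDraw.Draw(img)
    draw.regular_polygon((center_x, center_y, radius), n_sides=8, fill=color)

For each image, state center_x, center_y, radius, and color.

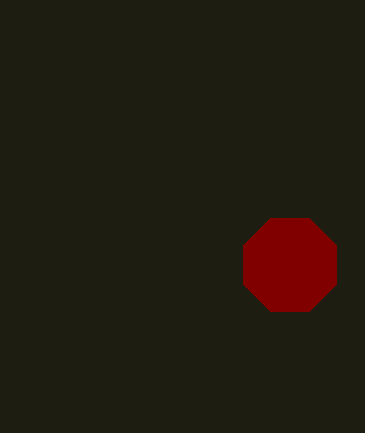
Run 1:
center_x = 290
center_y = 265
radius = 50
color = 'maroon'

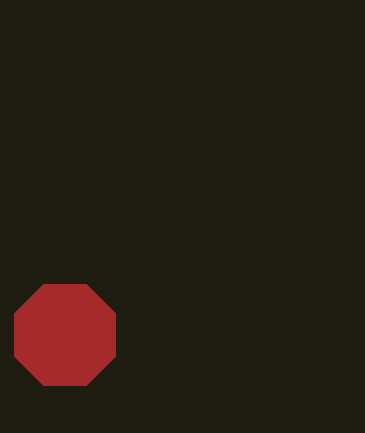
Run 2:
center_x = 65, center_y = 335, radius = 55, color = 'brown'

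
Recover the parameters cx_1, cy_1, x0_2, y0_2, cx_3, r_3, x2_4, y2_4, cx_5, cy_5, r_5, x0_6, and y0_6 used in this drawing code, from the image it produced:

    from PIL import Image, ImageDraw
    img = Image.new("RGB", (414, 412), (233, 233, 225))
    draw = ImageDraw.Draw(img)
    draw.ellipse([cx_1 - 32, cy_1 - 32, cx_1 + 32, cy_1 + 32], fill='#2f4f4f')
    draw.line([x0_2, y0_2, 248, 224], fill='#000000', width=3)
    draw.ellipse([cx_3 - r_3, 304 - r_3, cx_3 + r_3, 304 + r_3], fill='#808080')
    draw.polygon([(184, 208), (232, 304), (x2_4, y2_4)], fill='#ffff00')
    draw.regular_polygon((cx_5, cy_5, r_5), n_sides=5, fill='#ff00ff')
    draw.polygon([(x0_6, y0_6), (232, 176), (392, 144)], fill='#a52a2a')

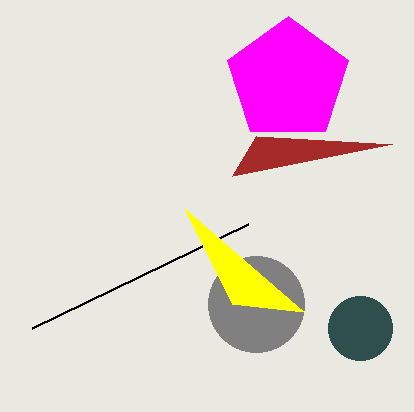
cx_1 = 360
cy_1 = 328
x0_2 = 32
y0_2 = 328
cx_3 = 256
r_3 = 48
x2_4 = 304
y2_4 = 312
cx_5 = 288
cy_5 = 80
r_5 = 64
x0_6 = 256
y0_6 = 136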